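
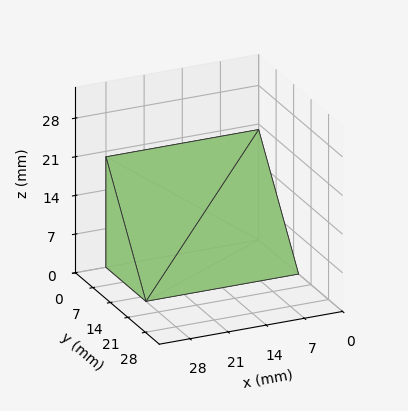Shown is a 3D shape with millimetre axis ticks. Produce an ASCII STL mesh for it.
Reading the render: the shape is a wedge (ramp): 28 × 16 mm base, rising to 20 mm along the y=0 edge and sloping linearly to z=0 at y=16 (dimensions read to the nearest mm from the axis ticks). For the STL, each face is triangulated and given an outward normal.

solid part
  facet normal 0.0000 0.0000 -1.0000
    outer loop
      vertex 28.00 16.00 0.00
      vertex 28.00 0.00 0.00
      vertex 0.00 0.00 0.00
    endloop
  endfacet
  facet normal 0.0000 0.0000 -1.0000
    outer loop
      vertex 0.00 16.00 0.00
      vertex 28.00 16.00 0.00
      vertex 0.00 0.00 0.00
    endloop
  endfacet
  facet normal 0.0000 -1.0000 0.0000
    outer loop
      vertex 0.00 0.00 0.00
      vertex 28.00 0.00 0.00
      vertex 28.00 0.00 20.00
    endloop
  endfacet
  facet normal 0.0000 -1.0000 0.0000
    outer loop
      vertex 0.00 0.00 0.00
      vertex 28.00 0.00 20.00
      vertex 0.00 0.00 20.00
    endloop
  endfacet
  facet normal 0.0000 0.7809 0.6247
    outer loop
      vertex 0.00 0.00 20.00
      vertex 28.00 0.00 20.00
      vertex 28.00 16.00 0.00
    endloop
  endfacet
  facet normal 0.0000 0.7809 0.6247
    outer loop
      vertex 0.00 0.00 20.00
      vertex 28.00 16.00 0.00
      vertex 0.00 16.00 0.00
    endloop
  endfacet
  facet normal -1.0000 0.0000 0.0000
    outer loop
      vertex 0.00 0.00 20.00
      vertex 0.00 16.00 0.00
      vertex 0.00 0.00 0.00
    endloop
  endfacet
  facet normal 1.0000 0.0000 0.0000
    outer loop
      vertex 28.00 0.00 0.00
      vertex 28.00 16.00 0.00
      vertex 28.00 0.00 20.00
    endloop
  endfacet
endsolid part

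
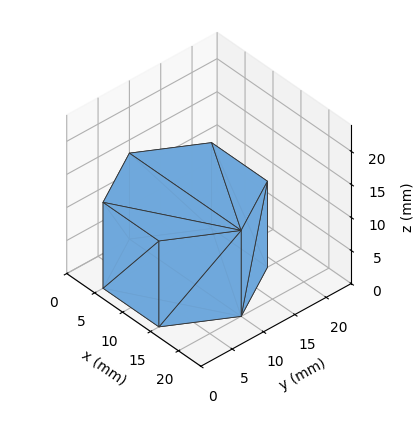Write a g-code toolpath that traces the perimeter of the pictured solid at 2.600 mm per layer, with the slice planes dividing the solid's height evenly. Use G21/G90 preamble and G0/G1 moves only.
Reading the render: the shape is a regular 6-sided prism (a cylinder approximated with 6 flat sides), circumscribed radius ≈ 10 mm, height ≈ 13 mm (dimensions read to the nearest mm from the axis ticks). For the g-code, the solid's height is divided into equal slices at the stated Δz and each level perimeter traced with G1 moves after a G0 lift.

; perimeter-only toolpath
G21 ; units = mm
G90 ; absolute positioning
G28 ; home
; layer 1
G0 Z2.600
G0 X20.000 Y10.000
G1 X15.000 Y18.660
G1 X5.000 Y18.660
G1 X0.000 Y10.000
G1 X5.000 Y1.340
G1 X15.000 Y1.340
G1 X20.000 Y10.000
; layer 2
G0 Z5.200
G0 X20.000 Y10.000
G1 X15.000 Y18.660
G1 X5.000 Y18.660
G1 X0.000 Y10.000
G1 X5.000 Y1.340
G1 X15.000 Y1.340
G1 X20.000 Y10.000
; layer 3
G0 Z7.800
G0 X20.000 Y10.000
G1 X15.000 Y18.660
G1 X5.000 Y18.660
G1 X0.000 Y10.000
G1 X5.000 Y1.340
G1 X15.000 Y1.340
G1 X20.000 Y10.000
; layer 4
G0 Z10.400
G0 X20.000 Y10.000
G1 X15.000 Y18.660
G1 X5.000 Y18.660
G1 X0.000 Y10.000
G1 X5.000 Y1.340
G1 X15.000 Y1.340
G1 X20.000 Y10.000
; layer 5
G0 Z13.000
G0 X20.000 Y10.000
G1 X15.000 Y18.660
G1 X5.000 Y18.660
G1 X0.000 Y10.000
G1 X5.000 Y1.340
G1 X15.000 Y1.340
G1 X20.000 Y10.000
M2 ; end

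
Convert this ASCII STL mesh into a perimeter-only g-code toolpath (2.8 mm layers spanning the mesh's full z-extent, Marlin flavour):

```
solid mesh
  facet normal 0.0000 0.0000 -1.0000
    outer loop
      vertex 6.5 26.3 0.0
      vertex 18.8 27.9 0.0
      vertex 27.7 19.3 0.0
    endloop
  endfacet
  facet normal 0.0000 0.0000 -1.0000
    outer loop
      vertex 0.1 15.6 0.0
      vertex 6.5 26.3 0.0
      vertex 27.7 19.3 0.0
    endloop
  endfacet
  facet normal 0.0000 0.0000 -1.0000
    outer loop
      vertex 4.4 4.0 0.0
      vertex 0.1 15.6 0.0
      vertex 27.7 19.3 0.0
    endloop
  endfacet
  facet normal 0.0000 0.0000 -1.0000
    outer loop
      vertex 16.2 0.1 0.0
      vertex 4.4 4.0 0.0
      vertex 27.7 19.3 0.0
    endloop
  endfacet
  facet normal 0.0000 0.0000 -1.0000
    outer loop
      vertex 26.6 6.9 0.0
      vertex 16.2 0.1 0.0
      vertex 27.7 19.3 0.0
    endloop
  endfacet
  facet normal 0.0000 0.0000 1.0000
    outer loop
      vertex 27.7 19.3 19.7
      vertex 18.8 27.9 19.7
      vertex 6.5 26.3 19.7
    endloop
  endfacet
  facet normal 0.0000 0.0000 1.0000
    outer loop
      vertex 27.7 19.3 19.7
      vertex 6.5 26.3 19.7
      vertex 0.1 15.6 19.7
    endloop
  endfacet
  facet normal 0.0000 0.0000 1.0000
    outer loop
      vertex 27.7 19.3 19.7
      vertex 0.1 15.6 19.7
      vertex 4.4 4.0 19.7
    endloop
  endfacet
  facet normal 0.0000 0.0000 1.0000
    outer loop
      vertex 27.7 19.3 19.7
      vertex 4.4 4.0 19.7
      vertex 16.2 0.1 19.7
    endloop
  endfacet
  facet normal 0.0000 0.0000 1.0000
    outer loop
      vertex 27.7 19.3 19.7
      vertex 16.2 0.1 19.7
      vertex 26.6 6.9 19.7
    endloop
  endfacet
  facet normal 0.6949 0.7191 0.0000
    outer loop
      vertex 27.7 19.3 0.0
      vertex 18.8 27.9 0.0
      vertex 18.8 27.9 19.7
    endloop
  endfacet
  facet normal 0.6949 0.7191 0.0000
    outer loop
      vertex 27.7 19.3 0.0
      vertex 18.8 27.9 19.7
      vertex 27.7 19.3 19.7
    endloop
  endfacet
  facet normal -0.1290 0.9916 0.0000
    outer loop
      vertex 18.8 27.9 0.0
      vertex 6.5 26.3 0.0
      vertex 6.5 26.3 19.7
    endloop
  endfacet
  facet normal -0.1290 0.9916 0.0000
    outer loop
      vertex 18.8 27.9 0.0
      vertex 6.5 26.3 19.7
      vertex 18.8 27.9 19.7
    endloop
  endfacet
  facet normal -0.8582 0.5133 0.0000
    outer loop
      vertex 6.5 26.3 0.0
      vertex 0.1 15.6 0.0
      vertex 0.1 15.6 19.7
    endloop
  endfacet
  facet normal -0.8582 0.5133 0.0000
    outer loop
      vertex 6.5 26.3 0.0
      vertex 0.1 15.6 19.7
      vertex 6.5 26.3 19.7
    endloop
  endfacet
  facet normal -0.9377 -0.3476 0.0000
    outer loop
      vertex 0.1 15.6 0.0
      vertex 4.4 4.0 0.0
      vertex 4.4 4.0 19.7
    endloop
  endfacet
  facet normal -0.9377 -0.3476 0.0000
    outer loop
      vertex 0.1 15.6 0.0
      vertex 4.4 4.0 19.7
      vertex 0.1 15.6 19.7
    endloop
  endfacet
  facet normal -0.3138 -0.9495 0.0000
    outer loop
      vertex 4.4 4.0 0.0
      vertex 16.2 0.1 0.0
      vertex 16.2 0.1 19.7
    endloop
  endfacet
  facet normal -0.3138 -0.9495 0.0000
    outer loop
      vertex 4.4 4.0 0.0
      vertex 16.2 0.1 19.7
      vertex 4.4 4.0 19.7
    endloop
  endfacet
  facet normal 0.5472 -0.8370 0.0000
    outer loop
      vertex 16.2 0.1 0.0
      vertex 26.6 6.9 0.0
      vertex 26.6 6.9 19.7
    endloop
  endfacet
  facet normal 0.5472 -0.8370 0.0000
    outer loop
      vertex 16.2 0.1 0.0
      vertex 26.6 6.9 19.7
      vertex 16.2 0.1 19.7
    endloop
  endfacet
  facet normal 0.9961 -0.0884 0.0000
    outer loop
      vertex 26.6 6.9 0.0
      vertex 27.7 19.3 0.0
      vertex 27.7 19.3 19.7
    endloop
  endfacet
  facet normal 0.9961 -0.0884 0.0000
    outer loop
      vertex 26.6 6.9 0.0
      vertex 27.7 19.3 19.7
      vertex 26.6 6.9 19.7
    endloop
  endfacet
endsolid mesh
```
; perimeter-only toolpath
G21 ; units = mm
G90 ; absolute positioning
G28 ; home
; layer 1
G0 Z2.8
G0 X27.7 Y19.3
G1 X18.8 Y27.9
G1 X6.5 Y26.3
G1 X0.1 Y15.6
G1 X4.4 Y4.0
G1 X16.2 Y0.1
G1 X26.6 Y6.9
G1 X27.7 Y19.3
; layer 2
G0 Z5.6
G0 X27.7 Y19.3
G1 X18.8 Y27.9
G1 X6.5 Y26.3
G1 X0.1 Y15.6
G1 X4.4 Y4.0
G1 X16.2 Y0.1
G1 X26.6 Y6.9
G1 X27.7 Y19.3
; layer 3
G0 Z8.4
G0 X27.7 Y19.3
G1 X18.8 Y27.9
G1 X6.5 Y26.3
G1 X0.1 Y15.6
G1 X4.4 Y4.0
G1 X16.2 Y0.1
G1 X26.6 Y6.9
G1 X27.7 Y19.3
; layer 4
G0 Z11.3
G0 X27.7 Y19.3
G1 X18.8 Y27.9
G1 X6.5 Y26.3
G1 X0.1 Y15.6
G1 X4.4 Y4.0
G1 X16.2 Y0.1
G1 X26.6 Y6.9
G1 X27.7 Y19.3
; layer 5
G0 Z14.1
G0 X27.7 Y19.3
G1 X18.8 Y27.9
G1 X6.5 Y26.3
G1 X0.1 Y15.6
G1 X4.4 Y4.0
G1 X16.2 Y0.1
G1 X26.6 Y6.9
G1 X27.7 Y19.3
; layer 6
G0 Z16.9
G0 X27.7 Y19.3
G1 X18.8 Y27.9
G1 X6.5 Y26.3
G1 X0.1 Y15.6
G1 X4.4 Y4.0
G1 X16.2 Y0.1
G1 X26.6 Y6.9
G1 X27.7 Y19.3
; layer 7
G0 Z19.7
G0 X27.7 Y19.3
G1 X18.8 Y27.9
G1 X6.5 Y26.3
G1 X0.1 Y15.6
G1 X4.4 Y4.0
G1 X16.2 Y0.1
G1 X26.6 Y6.9
G1 X27.7 Y19.3
M2 ; end

The solid is a regular 7-sided prism (a cylinder approximated with 7 flat sides), circumscribed radius ≈ 14.3 mm, height ≈ 19.7 mm. Slicing at Δz = 2.8 mm — 7 equal slices spanning the solid's height, so layer i sits at z = i·h/7 — gives 7 non-empty perimeters. Each is a 7-segment closed polygon; G0 lifts to the layer z and rapids to the start vertex, then G1 traces the edges.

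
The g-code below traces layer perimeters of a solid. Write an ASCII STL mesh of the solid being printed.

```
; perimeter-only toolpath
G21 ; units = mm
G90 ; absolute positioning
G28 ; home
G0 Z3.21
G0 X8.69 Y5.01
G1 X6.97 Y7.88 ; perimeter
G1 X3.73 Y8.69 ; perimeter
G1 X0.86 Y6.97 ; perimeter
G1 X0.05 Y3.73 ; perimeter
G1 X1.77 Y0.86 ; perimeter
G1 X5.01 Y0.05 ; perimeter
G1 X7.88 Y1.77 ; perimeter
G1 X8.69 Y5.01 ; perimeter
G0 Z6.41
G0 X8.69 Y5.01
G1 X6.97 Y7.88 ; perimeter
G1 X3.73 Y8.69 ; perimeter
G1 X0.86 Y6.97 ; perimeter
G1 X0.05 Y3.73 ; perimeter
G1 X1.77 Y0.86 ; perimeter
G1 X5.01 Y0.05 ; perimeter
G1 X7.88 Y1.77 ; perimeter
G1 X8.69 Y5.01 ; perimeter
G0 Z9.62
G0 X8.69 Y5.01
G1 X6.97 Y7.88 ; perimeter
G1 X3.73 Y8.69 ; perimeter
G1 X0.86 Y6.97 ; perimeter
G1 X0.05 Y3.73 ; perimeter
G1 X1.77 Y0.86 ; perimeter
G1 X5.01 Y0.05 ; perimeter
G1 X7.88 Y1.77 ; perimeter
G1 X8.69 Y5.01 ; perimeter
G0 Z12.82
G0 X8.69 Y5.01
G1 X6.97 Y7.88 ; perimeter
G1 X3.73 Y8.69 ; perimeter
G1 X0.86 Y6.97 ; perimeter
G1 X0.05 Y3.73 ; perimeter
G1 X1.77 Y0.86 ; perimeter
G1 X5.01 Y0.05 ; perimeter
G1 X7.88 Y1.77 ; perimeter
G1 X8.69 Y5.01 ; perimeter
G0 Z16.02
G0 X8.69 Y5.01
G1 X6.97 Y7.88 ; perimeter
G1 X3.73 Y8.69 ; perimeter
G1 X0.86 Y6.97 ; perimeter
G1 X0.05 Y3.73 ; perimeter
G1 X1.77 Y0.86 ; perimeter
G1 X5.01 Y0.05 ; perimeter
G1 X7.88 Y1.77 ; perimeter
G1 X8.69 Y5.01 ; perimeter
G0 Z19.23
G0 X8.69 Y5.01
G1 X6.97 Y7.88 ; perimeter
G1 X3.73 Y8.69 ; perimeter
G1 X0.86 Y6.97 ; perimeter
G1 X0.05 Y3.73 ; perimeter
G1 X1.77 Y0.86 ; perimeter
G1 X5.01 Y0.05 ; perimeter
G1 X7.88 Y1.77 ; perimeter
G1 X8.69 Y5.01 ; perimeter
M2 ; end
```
solid part
  facet normal 0.0000 0.0000 -1.0000
    outer loop
      vertex 3.73 8.69 0.00
      vertex 6.97 7.88 0.00
      vertex 8.69 5.01 0.00
    endloop
  endfacet
  facet normal 0.0000 0.0000 -1.0000
    outer loop
      vertex 0.86 6.97 0.00
      vertex 3.73 8.69 0.00
      vertex 8.69 5.01 0.00
    endloop
  endfacet
  facet normal 0.0000 0.0000 -1.0000
    outer loop
      vertex 0.05 3.73 0.00
      vertex 0.86 6.97 0.00
      vertex 8.69 5.01 0.00
    endloop
  endfacet
  facet normal 0.0000 0.0000 -1.0000
    outer loop
      vertex 1.77 0.86 0.00
      vertex 0.05 3.73 0.00
      vertex 8.69 5.01 0.00
    endloop
  endfacet
  facet normal 0.0000 0.0000 -1.0000
    outer loop
      vertex 5.01 0.05 0.00
      vertex 1.77 0.86 0.00
      vertex 8.69 5.01 0.00
    endloop
  endfacet
  facet normal 0.0000 0.0000 -1.0000
    outer loop
      vertex 7.88 1.77 0.00
      vertex 5.01 0.05 0.00
      vertex 8.69 5.01 0.00
    endloop
  endfacet
  facet normal 0.0000 0.0000 1.0000
    outer loop
      vertex 8.69 5.01 19.23
      vertex 6.97 7.88 19.23
      vertex 3.73 8.69 19.23
    endloop
  endfacet
  facet normal 0.0000 0.0000 1.0000
    outer loop
      vertex 8.69 5.01 19.23
      vertex 3.73 8.69 19.23
      vertex 0.86 6.97 19.23
    endloop
  endfacet
  facet normal 0.0000 0.0000 1.0000
    outer loop
      vertex 8.69 5.01 19.23
      vertex 0.86 6.97 19.23
      vertex 0.05 3.73 19.23
    endloop
  endfacet
  facet normal 0.0000 0.0000 1.0000
    outer loop
      vertex 8.69 5.01 19.23
      vertex 0.05 3.73 19.23
      vertex 1.77 0.86 19.23
    endloop
  endfacet
  facet normal 0.0000 0.0000 1.0000
    outer loop
      vertex 8.69 5.01 19.23
      vertex 1.77 0.86 19.23
      vertex 5.01 0.05 19.23
    endloop
  endfacet
  facet normal 0.0000 0.0000 1.0000
    outer loop
      vertex 8.69 5.01 19.23
      vertex 5.01 0.05 19.23
      vertex 7.88 1.77 19.23
    endloop
  endfacet
  facet normal 0.8578 0.5141 0.0000
    outer loop
      vertex 8.69 5.01 0.00
      vertex 6.97 7.88 0.00
      vertex 6.97 7.88 19.23
    endloop
  endfacet
  facet normal 0.8578 0.5141 0.0000
    outer loop
      vertex 8.69 5.01 0.00
      vertex 6.97 7.88 19.23
      vertex 8.69 5.01 19.23
    endloop
  endfacet
  facet normal 0.2425 0.9701 0.0000
    outer loop
      vertex 6.97 7.88 0.00
      vertex 3.73 8.69 0.00
      vertex 3.73 8.69 19.23
    endloop
  endfacet
  facet normal 0.2425 0.9701 0.0000
    outer loop
      vertex 6.97 7.88 0.00
      vertex 3.73 8.69 19.23
      vertex 6.97 7.88 19.23
    endloop
  endfacet
  facet normal -0.5141 0.8578 0.0000
    outer loop
      vertex 3.73 8.69 0.00
      vertex 0.86 6.97 0.00
      vertex 0.86 6.97 19.23
    endloop
  endfacet
  facet normal -0.5141 0.8578 0.0000
    outer loop
      vertex 3.73 8.69 0.00
      vertex 0.86 6.97 19.23
      vertex 3.73 8.69 19.23
    endloop
  endfacet
  facet normal -0.9701 0.2425 0.0000
    outer loop
      vertex 0.86 6.97 0.00
      vertex 0.05 3.73 0.00
      vertex 0.05 3.73 19.23
    endloop
  endfacet
  facet normal -0.9701 0.2425 0.0000
    outer loop
      vertex 0.86 6.97 0.00
      vertex 0.05 3.73 19.23
      vertex 0.86 6.97 19.23
    endloop
  endfacet
  facet normal -0.8578 -0.5141 0.0000
    outer loop
      vertex 0.05 3.73 0.00
      vertex 1.77 0.86 0.00
      vertex 1.77 0.86 19.23
    endloop
  endfacet
  facet normal -0.8578 -0.5141 0.0000
    outer loop
      vertex 0.05 3.73 0.00
      vertex 1.77 0.86 19.23
      vertex 0.05 3.73 19.23
    endloop
  endfacet
  facet normal -0.2425 -0.9701 0.0000
    outer loop
      vertex 1.77 0.86 0.00
      vertex 5.01 0.05 0.00
      vertex 5.01 0.05 19.23
    endloop
  endfacet
  facet normal -0.2425 -0.9701 0.0000
    outer loop
      vertex 1.77 0.86 0.00
      vertex 5.01 0.05 19.23
      vertex 1.77 0.86 19.23
    endloop
  endfacet
  facet normal 0.5141 -0.8578 0.0000
    outer loop
      vertex 5.01 0.05 0.00
      vertex 7.88 1.77 0.00
      vertex 7.88 1.77 19.23
    endloop
  endfacet
  facet normal 0.5141 -0.8578 0.0000
    outer loop
      vertex 5.01 0.05 0.00
      vertex 7.88 1.77 19.23
      vertex 5.01 0.05 19.23
    endloop
  endfacet
  facet normal 0.9701 -0.2425 0.0000
    outer loop
      vertex 7.88 1.77 0.00
      vertex 8.69 5.01 0.00
      vertex 8.69 5.01 19.23
    endloop
  endfacet
  facet normal 0.9701 -0.2425 0.0000
    outer loop
      vertex 7.88 1.77 0.00
      vertex 8.69 5.01 19.23
      vertex 7.88 1.77 19.23
    endloop
  endfacet
endsolid part

The G0 Z moves step by Δz≈3.21 mm. Every layer's G1 loop is the same polygon, so the solid is a straight extrusion of it from z=0 to z≈19.2. Closing with flat bottom and top caps and triangulating gives 28 facets — a regular 8-sided prism (a cylinder approximated with 8 flat sides), circumscribed radius ≈ 4.37 mm, height ≈ 19.2 mm.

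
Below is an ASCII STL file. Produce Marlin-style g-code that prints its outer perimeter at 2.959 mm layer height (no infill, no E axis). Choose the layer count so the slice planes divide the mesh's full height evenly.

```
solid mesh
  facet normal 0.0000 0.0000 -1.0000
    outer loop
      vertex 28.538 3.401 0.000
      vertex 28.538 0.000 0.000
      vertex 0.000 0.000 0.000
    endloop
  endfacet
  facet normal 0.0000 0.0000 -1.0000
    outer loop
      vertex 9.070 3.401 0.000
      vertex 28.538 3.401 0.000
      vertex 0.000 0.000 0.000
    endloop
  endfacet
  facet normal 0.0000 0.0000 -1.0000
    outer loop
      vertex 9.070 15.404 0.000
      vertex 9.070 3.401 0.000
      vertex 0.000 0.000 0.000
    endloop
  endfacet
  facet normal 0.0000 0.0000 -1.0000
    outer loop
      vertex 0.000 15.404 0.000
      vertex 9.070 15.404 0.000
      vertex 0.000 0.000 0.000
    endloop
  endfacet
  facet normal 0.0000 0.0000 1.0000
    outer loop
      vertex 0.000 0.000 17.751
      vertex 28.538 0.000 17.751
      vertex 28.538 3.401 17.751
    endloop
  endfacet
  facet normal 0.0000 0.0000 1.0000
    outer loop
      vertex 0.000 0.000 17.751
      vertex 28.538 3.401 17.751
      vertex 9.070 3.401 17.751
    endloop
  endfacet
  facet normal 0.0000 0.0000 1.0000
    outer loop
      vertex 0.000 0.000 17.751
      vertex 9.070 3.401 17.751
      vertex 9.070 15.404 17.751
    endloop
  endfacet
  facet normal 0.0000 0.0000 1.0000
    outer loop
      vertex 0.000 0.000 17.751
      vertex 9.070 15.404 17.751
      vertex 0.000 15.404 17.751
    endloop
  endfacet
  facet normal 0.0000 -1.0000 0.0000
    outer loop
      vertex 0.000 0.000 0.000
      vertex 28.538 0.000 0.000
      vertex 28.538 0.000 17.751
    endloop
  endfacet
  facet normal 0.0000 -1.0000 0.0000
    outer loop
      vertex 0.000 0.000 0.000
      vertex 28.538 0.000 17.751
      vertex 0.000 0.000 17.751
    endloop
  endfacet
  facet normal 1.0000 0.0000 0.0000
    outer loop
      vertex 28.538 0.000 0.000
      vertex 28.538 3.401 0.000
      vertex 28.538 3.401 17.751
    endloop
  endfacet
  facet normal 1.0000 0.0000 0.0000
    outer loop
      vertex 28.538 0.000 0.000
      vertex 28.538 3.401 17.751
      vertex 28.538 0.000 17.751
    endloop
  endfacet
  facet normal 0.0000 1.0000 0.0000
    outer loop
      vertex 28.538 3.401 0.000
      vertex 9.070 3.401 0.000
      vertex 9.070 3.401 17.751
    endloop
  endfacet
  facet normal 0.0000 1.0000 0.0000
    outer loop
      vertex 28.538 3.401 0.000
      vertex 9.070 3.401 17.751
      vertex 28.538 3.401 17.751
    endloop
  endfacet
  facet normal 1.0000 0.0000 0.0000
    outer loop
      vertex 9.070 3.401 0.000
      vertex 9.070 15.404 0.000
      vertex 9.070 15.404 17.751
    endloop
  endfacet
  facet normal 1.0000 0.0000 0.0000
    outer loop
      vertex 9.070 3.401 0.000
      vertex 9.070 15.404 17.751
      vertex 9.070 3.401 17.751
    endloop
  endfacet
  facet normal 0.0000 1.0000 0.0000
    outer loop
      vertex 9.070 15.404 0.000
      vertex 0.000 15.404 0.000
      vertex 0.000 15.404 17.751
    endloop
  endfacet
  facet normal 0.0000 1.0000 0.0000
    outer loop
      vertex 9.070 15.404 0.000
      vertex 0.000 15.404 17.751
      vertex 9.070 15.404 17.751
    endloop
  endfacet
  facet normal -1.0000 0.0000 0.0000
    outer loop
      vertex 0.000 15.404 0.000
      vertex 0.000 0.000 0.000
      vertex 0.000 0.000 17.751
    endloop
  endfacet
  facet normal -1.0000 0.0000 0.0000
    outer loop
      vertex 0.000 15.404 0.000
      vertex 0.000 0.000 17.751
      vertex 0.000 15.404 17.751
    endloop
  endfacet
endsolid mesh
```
; perimeter-only toolpath
G21 ; units = mm
G90 ; absolute positioning
G28 ; home
; layer 1
G0 Z2.959
G0 X0.000 Y0.000
G1 X28.538 Y0.000
G1 X28.538 Y3.401
G1 X9.070 Y3.401
G1 X9.070 Y15.404
G1 X0.000 Y15.404
G1 X0.000 Y0.000
; layer 2
G0 Z5.917
G0 X0.000 Y0.000
G1 X28.538 Y0.000
G1 X28.538 Y3.401
G1 X9.070 Y3.401
G1 X9.070 Y15.404
G1 X0.000 Y15.404
G1 X0.000 Y0.000
; layer 3
G0 Z8.876
G0 X0.000 Y0.000
G1 X28.538 Y0.000
G1 X28.538 Y3.401
G1 X9.070 Y3.401
G1 X9.070 Y15.404
G1 X0.000 Y15.404
G1 X0.000 Y0.000
; layer 4
G0 Z11.834
G0 X0.000 Y0.000
G1 X28.538 Y0.000
G1 X28.538 Y3.401
G1 X9.070 Y3.401
G1 X9.070 Y15.404
G1 X0.000 Y15.404
G1 X0.000 Y0.000
; layer 5
G0 Z14.793
G0 X0.000 Y0.000
G1 X28.538 Y0.000
G1 X28.538 Y3.401
G1 X9.070 Y3.401
G1 X9.070 Y15.404
G1 X0.000 Y15.404
G1 X0.000 Y0.000
; layer 6
G0 Z17.751
G0 X0.000 Y0.000
G1 X28.538 Y0.000
G1 X28.538 Y3.401
G1 X9.070 Y3.401
G1 X9.070 Y15.404
G1 X0.000 Y15.404
G1 X0.000 Y0.000
M2 ; end

The solid is an L-shaped prism: outer 28.5 × 15.4 mm, arm thicknesses ≈ 3.4 mm (horizontal) and 9.07 mm (vertical), extruded 17.8 mm in z. Slicing at Δz = 2.959 mm — 6 equal slices spanning the solid's height, so layer i sits at z = i·h/6 — gives 6 non-empty perimeters. Each is a 6-segment closed polygon; G0 lifts to the layer z and rapids to the start vertex, then G1 traces the edges.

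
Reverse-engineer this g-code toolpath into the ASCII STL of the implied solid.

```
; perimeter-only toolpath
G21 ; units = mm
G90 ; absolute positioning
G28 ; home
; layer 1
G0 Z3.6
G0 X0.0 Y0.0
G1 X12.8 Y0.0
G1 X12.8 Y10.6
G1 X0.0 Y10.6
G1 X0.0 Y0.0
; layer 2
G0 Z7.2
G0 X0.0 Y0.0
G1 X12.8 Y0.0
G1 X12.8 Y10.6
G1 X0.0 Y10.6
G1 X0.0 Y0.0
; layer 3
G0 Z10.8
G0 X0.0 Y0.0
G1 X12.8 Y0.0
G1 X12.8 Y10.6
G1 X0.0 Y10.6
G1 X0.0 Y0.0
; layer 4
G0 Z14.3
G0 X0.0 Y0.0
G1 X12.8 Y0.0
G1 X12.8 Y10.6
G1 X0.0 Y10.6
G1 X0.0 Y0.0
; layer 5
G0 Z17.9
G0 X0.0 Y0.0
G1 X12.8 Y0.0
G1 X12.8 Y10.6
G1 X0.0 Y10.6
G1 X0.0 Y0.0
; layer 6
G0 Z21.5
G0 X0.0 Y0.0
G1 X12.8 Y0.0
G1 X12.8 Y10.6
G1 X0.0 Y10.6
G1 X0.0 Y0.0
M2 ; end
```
solid part
  facet normal 0.0000 0.0000 -1.0000
    outer loop
      vertex 12.8 10.6 0.0
      vertex 12.8 0.0 0.0
      vertex 0.0 0.0 0.0
    endloop
  endfacet
  facet normal 0.0000 0.0000 -1.0000
    outer loop
      vertex 0.0 10.6 0.0
      vertex 12.8 10.6 0.0
      vertex 0.0 0.0 0.0
    endloop
  endfacet
  facet normal 0.0000 0.0000 1.0000
    outer loop
      vertex 0.0 0.0 21.5
      vertex 12.8 0.0 21.5
      vertex 12.8 10.6 21.5
    endloop
  endfacet
  facet normal 0.0000 0.0000 1.0000
    outer loop
      vertex 0.0 0.0 21.5
      vertex 12.8 10.6 21.5
      vertex 0.0 10.6 21.5
    endloop
  endfacet
  facet normal 0.0000 -1.0000 0.0000
    outer loop
      vertex 0.0 0.0 0.0
      vertex 12.8 0.0 0.0
      vertex 12.8 0.0 21.5
    endloop
  endfacet
  facet normal 0.0000 -1.0000 0.0000
    outer loop
      vertex 0.0 0.0 0.0
      vertex 12.8 0.0 21.5
      vertex 0.0 0.0 21.5
    endloop
  endfacet
  facet normal 0.0000 1.0000 0.0000
    outer loop
      vertex 12.8 10.6 21.5
      vertex 12.8 10.6 0.0
      vertex 0.0 10.6 0.0
    endloop
  endfacet
  facet normal 0.0000 1.0000 0.0000
    outer loop
      vertex 0.0 10.6 21.5
      vertex 12.8 10.6 21.5
      vertex 0.0 10.6 0.0
    endloop
  endfacet
  facet normal -1.0000 0.0000 0.0000
    outer loop
      vertex 0.0 10.6 21.5
      vertex 0.0 10.6 0.0
      vertex 0.0 0.0 0.0
    endloop
  endfacet
  facet normal -1.0000 0.0000 0.0000
    outer loop
      vertex 0.0 0.0 21.5
      vertex 0.0 10.6 21.5
      vertex 0.0 0.0 0.0
    endloop
  endfacet
  facet normal 1.0000 0.0000 0.0000
    outer loop
      vertex 12.8 0.0 0.0
      vertex 12.8 10.6 0.0
      vertex 12.8 10.6 21.5
    endloop
  endfacet
  facet normal 1.0000 0.0000 0.0000
    outer loop
      vertex 12.8 0.0 0.0
      vertex 12.8 10.6 21.5
      vertex 12.8 0.0 21.5
    endloop
  endfacet
endsolid part

The G0 Z moves step by Δz≈3.6 mm. Every layer's G1 loop is the same polygon, so the solid is a straight extrusion of it from z=0 to z≈21.5. Closing with flat bottom and top caps and triangulating gives 12 facets — a rectangular box, roughly 12.8 × 10.6 mm footprint and 21.5 mm tall.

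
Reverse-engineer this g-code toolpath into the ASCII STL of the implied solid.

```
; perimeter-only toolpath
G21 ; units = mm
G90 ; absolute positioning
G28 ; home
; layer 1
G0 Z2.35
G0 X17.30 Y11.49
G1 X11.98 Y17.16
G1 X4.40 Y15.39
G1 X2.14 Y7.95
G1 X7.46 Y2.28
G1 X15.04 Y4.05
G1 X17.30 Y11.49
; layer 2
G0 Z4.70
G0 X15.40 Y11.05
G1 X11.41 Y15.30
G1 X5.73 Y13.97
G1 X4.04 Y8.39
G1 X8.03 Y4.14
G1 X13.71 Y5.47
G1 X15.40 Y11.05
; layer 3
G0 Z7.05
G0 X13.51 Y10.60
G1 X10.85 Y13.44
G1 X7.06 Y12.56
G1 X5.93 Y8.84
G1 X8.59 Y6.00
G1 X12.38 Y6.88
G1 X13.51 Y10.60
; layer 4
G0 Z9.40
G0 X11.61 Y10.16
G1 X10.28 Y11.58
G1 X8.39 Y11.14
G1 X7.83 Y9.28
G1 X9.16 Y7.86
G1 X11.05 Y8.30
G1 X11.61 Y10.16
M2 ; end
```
solid part
  facet normal 0.0000 0.0000 -1.0000
    outer loop
      vertex 3.07 16.81 0.00
      vertex 12.54 19.02 0.00
      vertex 19.19 11.93 0.00
    endloop
  endfacet
  facet normal 0.0000 0.0000 -1.0000
    outer loop
      vertex 0.25 7.51 0.00
      vertex 3.07 16.81 0.00
      vertex 19.19 11.93 0.00
    endloop
  endfacet
  facet normal 0.0000 0.0000 -1.0000
    outer loop
      vertex 6.90 0.42 0.00
      vertex 0.25 7.51 0.00
      vertex 19.19 11.93 0.00
    endloop
  endfacet
  facet normal 0.0000 0.0000 -1.0000
    outer loop
      vertex 16.37 2.63 0.00
      vertex 6.90 0.42 0.00
      vertex 19.19 11.93 0.00
    endloop
  endfacet
  facet normal 0.5929 0.5561 0.5824
    outer loop
      vertex 19.19 11.93 0.00
      vertex 12.54 19.02 0.00
      vertex 9.72 9.72 11.75
    endloop
  endfacet
  facet normal -0.1848 0.7917 0.5823
    outer loop
      vertex 12.54 19.02 0.00
      vertex 3.07 16.81 0.00
      vertex 9.72 9.72 11.75
    endloop
  endfacet
  facet normal -0.7778 0.2359 0.5825
    outer loop
      vertex 3.07 16.81 0.00
      vertex 0.25 7.51 0.00
      vertex 9.72 9.72 11.75
    endloop
  endfacet
  facet normal -0.5929 -0.5561 0.5824
    outer loop
      vertex 0.25 7.51 0.00
      vertex 6.90 0.42 0.00
      vertex 9.72 9.72 11.75
    endloop
  endfacet
  facet normal 0.1848 -0.7917 0.5823
    outer loop
      vertex 6.90 0.42 0.00
      vertex 16.37 2.63 0.00
      vertex 9.72 9.72 11.75
    endloop
  endfacet
  facet normal 0.7778 -0.2359 0.5825
    outer loop
      vertex 16.37 2.63 0.00
      vertex 19.19 11.93 0.00
      vertex 9.72 9.72 11.75
    endloop
  endfacet
endsolid part

The G0 Z moves step by Δz≈2.35 mm. The G1 loops shrink linearly with z, so the solid tapers from its base footprint up to z≈11.8. Closing with a flat bottom cap and the tapered top and triangulating gives 10 facets — a regular 6-sided pyramid, base circumscribed radius ≈ 9.72 mm, apex at z ≈ 11.8 mm.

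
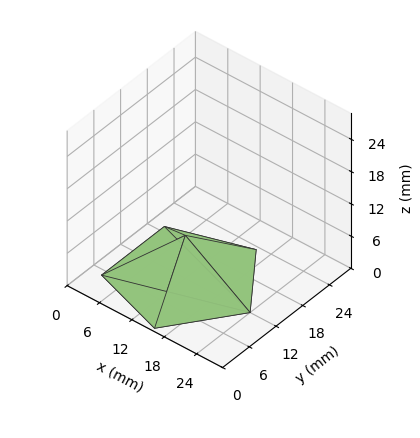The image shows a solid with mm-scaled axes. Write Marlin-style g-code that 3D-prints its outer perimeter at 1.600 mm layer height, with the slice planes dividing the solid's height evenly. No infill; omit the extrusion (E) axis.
Reading the render: the shape is a regular 5-sided pyramid, base circumscribed radius ≈ 12 mm, apex at z ≈ 8 mm (dimensions read to the nearest mm from the axis ticks). For the g-code, the solid's height is divided into equal slices at the stated Δz and each level perimeter traced with G1 moves after a G0 lift.

; perimeter-only toolpath
G21 ; units = mm
G90 ; absolute positioning
G28 ; home
; layer 1
G0 Z1.600
G0 X21.600 Y12.000
G1 X14.966 Y21.130
G1 X4.234 Y17.642
G1 X4.234 Y6.358
G1 X14.966 Y2.870
G1 X21.600 Y12.000
; layer 2
G0 Z3.200
G0 X19.200 Y12.000
G1 X14.225 Y18.848
G1 X6.175 Y16.232
G1 X6.175 Y7.768
G1 X14.225 Y5.152
G1 X19.200 Y12.000
; layer 3
G0 Z4.800
G0 X16.800 Y12.000
G1 X13.483 Y16.565
G1 X8.117 Y14.821
G1 X8.117 Y9.179
G1 X13.483 Y7.435
G1 X16.800 Y12.000
; layer 4
G0 Z6.400
G0 X14.400 Y12.000
G1 X12.742 Y14.283
G1 X10.058 Y13.411
G1 X10.058 Y10.589
G1 X12.742 Y9.717
G1 X14.400 Y12.000
M2 ; end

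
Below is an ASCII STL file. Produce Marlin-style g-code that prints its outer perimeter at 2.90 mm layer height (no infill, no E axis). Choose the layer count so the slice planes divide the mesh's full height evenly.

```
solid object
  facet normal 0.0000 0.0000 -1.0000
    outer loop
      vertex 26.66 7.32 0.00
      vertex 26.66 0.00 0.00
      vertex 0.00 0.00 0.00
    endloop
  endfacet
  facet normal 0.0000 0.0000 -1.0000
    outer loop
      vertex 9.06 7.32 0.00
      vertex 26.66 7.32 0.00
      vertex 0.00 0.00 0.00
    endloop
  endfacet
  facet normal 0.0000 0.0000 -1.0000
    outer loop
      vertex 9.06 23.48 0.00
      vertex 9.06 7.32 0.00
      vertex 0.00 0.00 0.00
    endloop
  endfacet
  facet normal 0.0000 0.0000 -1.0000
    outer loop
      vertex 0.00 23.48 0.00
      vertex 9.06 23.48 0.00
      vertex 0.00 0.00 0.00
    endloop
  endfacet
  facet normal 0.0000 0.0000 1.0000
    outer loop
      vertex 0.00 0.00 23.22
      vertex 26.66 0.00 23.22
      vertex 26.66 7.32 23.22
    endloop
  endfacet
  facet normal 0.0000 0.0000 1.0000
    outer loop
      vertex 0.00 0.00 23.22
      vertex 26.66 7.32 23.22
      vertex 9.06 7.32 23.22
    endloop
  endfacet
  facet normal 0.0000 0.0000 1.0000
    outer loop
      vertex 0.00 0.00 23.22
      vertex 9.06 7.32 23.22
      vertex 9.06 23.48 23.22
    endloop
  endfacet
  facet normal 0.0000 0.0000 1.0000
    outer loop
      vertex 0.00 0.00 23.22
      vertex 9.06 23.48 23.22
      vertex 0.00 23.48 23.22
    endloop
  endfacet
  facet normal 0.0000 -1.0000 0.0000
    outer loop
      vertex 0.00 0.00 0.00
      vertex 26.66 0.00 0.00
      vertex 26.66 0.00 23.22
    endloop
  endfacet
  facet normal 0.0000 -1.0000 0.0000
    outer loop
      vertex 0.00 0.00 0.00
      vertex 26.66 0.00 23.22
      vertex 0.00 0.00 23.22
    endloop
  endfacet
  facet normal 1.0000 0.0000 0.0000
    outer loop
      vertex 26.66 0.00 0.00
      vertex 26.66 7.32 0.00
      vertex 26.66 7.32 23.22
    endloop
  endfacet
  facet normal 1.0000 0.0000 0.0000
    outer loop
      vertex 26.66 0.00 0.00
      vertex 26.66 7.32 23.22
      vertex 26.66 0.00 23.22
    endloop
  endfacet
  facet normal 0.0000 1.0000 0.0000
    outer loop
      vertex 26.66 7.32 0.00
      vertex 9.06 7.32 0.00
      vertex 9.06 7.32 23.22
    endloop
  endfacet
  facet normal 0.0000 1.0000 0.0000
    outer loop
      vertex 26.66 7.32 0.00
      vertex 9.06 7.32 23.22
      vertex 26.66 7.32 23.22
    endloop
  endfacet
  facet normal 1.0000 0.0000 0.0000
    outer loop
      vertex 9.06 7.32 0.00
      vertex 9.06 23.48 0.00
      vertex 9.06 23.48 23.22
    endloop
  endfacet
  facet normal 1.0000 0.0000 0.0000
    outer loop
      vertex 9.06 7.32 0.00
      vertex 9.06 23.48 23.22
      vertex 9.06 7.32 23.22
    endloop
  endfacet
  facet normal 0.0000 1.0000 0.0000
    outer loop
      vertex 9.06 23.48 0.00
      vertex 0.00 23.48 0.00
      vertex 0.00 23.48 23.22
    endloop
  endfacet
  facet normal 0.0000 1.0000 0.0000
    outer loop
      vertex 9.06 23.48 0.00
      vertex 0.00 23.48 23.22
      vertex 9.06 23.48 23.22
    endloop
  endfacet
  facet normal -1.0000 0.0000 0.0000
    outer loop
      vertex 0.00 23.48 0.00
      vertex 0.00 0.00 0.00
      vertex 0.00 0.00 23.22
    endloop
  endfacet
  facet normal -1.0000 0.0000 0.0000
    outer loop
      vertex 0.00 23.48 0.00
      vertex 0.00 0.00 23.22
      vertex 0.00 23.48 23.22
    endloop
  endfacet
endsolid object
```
; perimeter-only toolpath
G21 ; units = mm
G90 ; absolute positioning
G28 ; home
; layer 1
G0 Z2.90
G0 X0.00 Y0.00
G1 X26.66 Y0.00
G1 X26.66 Y7.32
G1 X9.06 Y7.32
G1 X9.06 Y23.48
G1 X0.00 Y23.48
G1 X0.00 Y0.00
; layer 2
G0 Z5.80
G0 X0.00 Y0.00
G1 X26.66 Y0.00
G1 X26.66 Y7.32
G1 X9.06 Y7.32
G1 X9.06 Y23.48
G1 X0.00 Y23.48
G1 X0.00 Y0.00
; layer 3
G0 Z8.71
G0 X0.00 Y0.00
G1 X26.66 Y0.00
G1 X26.66 Y7.32
G1 X9.06 Y7.32
G1 X9.06 Y23.48
G1 X0.00 Y23.48
G1 X0.00 Y0.00
; layer 4
G0 Z11.61
G0 X0.00 Y0.00
G1 X26.66 Y0.00
G1 X26.66 Y7.32
G1 X9.06 Y7.32
G1 X9.06 Y23.48
G1 X0.00 Y23.48
G1 X0.00 Y0.00
; layer 5
G0 Z14.51
G0 X0.00 Y0.00
G1 X26.66 Y0.00
G1 X26.66 Y7.32
G1 X9.06 Y7.32
G1 X9.06 Y23.48
G1 X0.00 Y23.48
G1 X0.00 Y0.00
; layer 6
G0 Z17.41
G0 X0.00 Y0.00
G1 X26.66 Y0.00
G1 X26.66 Y7.32
G1 X9.06 Y7.32
G1 X9.06 Y23.48
G1 X0.00 Y23.48
G1 X0.00 Y0.00
; layer 7
G0 Z20.32
G0 X0.00 Y0.00
G1 X26.66 Y0.00
G1 X26.66 Y7.32
G1 X9.06 Y7.32
G1 X9.06 Y23.48
G1 X0.00 Y23.48
G1 X0.00 Y0.00
; layer 8
G0 Z23.22
G0 X0.00 Y0.00
G1 X26.66 Y0.00
G1 X26.66 Y7.32
G1 X9.06 Y7.32
G1 X9.06 Y23.48
G1 X0.00 Y23.48
G1 X0.00 Y0.00
M2 ; end

The solid is an L-shaped prism: outer 26.7 × 23.5 mm, arm thicknesses ≈ 7.32 mm (horizontal) and 9.06 mm (vertical), extruded 23.2 mm in z. Slicing at Δz = 2.90 mm — 8 equal slices spanning the solid's height, so layer i sits at z = i·h/8 — gives 8 non-empty perimeters. Each is a 6-segment closed polygon; G0 lifts to the layer z and rapids to the start vertex, then G1 traces the edges.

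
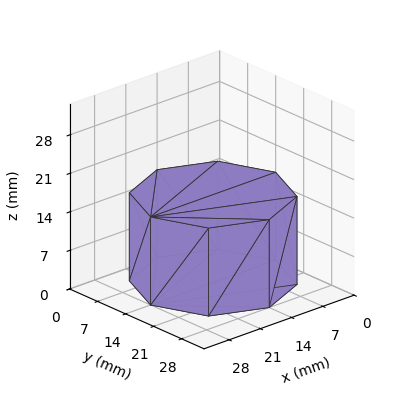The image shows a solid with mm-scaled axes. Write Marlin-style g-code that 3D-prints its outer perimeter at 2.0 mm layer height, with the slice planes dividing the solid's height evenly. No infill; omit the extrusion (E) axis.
Reading the render: the shape is a regular 8-sided prism (a cylinder approximated with 8 flat sides), circumscribed radius ≈ 14 mm, height ≈ 16 mm (dimensions read to the nearest mm from the axis ticks). For the g-code, the solid's height is divided into equal slices at the stated Δz and each level perimeter traced with G1 moves after a G0 lift.

; perimeter-only toolpath
G21 ; units = mm
G90 ; absolute positioning
G28 ; home
; layer 1
G0 Z2.0
G0 X28.0 Y14.0
G1 X23.9 Y23.9
G1 X14.0 Y28.0
G1 X4.1 Y23.9
G1 X0.0 Y14.0
G1 X4.1 Y4.1
G1 X14.0 Y0.0
G1 X23.9 Y4.1
G1 X28.0 Y14.0
; layer 2
G0 Z4.0
G0 X28.0 Y14.0
G1 X23.9 Y23.9
G1 X14.0 Y28.0
G1 X4.1 Y23.9
G1 X0.0 Y14.0
G1 X4.1 Y4.1
G1 X14.0 Y0.0
G1 X23.9 Y4.1
G1 X28.0 Y14.0
; layer 3
G0 Z6.0
G0 X28.0 Y14.0
G1 X23.9 Y23.9
G1 X14.0 Y28.0
G1 X4.1 Y23.9
G1 X0.0 Y14.0
G1 X4.1 Y4.1
G1 X14.0 Y0.0
G1 X23.9 Y4.1
G1 X28.0 Y14.0
; layer 4
G0 Z8.0
G0 X28.0 Y14.0
G1 X23.9 Y23.9
G1 X14.0 Y28.0
G1 X4.1 Y23.9
G1 X0.0 Y14.0
G1 X4.1 Y4.1
G1 X14.0 Y0.0
G1 X23.9 Y4.1
G1 X28.0 Y14.0
; layer 5
G0 Z10.0
G0 X28.0 Y14.0
G1 X23.9 Y23.9
G1 X14.0 Y28.0
G1 X4.1 Y23.9
G1 X0.0 Y14.0
G1 X4.1 Y4.1
G1 X14.0 Y0.0
G1 X23.9 Y4.1
G1 X28.0 Y14.0
; layer 6
G0 Z12.0
G0 X28.0 Y14.0
G1 X23.9 Y23.9
G1 X14.0 Y28.0
G1 X4.1 Y23.9
G1 X0.0 Y14.0
G1 X4.1 Y4.1
G1 X14.0 Y0.0
G1 X23.9 Y4.1
G1 X28.0 Y14.0
; layer 7
G0 Z14.0
G0 X28.0 Y14.0
G1 X23.9 Y23.9
G1 X14.0 Y28.0
G1 X4.1 Y23.9
G1 X0.0 Y14.0
G1 X4.1 Y4.1
G1 X14.0 Y0.0
G1 X23.9 Y4.1
G1 X28.0 Y14.0
; layer 8
G0 Z16.0
G0 X28.0 Y14.0
G1 X23.9 Y23.9
G1 X14.0 Y28.0
G1 X4.1 Y23.9
G1 X0.0 Y14.0
G1 X4.1 Y4.1
G1 X14.0 Y0.0
G1 X23.9 Y4.1
G1 X28.0 Y14.0
M2 ; end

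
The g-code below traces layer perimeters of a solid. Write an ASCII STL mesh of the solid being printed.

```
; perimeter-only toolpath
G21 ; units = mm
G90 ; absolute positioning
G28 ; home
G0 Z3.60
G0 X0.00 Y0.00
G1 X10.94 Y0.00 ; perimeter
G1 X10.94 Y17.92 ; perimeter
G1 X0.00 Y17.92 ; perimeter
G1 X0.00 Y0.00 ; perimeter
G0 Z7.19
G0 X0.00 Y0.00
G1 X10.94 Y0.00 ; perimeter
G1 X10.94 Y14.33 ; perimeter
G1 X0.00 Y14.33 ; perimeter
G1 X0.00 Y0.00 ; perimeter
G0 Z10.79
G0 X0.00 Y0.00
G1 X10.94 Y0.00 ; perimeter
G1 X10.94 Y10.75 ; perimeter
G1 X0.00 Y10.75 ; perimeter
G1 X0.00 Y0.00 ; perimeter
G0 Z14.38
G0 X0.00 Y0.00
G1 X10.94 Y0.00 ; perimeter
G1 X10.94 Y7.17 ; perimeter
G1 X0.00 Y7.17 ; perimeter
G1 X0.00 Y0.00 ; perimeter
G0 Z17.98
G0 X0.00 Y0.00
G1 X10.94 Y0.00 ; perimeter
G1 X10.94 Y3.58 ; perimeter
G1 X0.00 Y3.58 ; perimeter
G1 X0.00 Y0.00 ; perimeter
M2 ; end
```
solid part
  facet normal 0.0000 0.0000 -1.0000
    outer loop
      vertex 10.94 21.50 0.00
      vertex 10.94 0.00 0.00
      vertex 0.00 0.00 0.00
    endloop
  endfacet
  facet normal 0.0000 0.0000 -1.0000
    outer loop
      vertex 0.00 21.50 0.00
      vertex 10.94 21.50 0.00
      vertex 0.00 0.00 0.00
    endloop
  endfacet
  facet normal 0.0000 -1.0000 0.0000
    outer loop
      vertex 0.00 0.00 0.00
      vertex 10.94 0.00 0.00
      vertex 10.94 0.00 21.57
    endloop
  endfacet
  facet normal 0.0000 -1.0000 0.0000
    outer loop
      vertex 0.00 0.00 0.00
      vertex 10.94 0.00 21.57
      vertex 0.00 0.00 21.57
    endloop
  endfacet
  facet normal 0.0000 0.7083 0.7060
    outer loop
      vertex 0.00 0.00 21.57
      vertex 10.94 0.00 21.57
      vertex 10.94 21.50 0.00
    endloop
  endfacet
  facet normal 0.0000 0.7083 0.7060
    outer loop
      vertex 0.00 0.00 21.57
      vertex 10.94 21.50 0.00
      vertex 0.00 21.50 0.00
    endloop
  endfacet
  facet normal -1.0000 0.0000 0.0000
    outer loop
      vertex 0.00 0.00 21.57
      vertex 0.00 21.50 0.00
      vertex 0.00 0.00 0.00
    endloop
  endfacet
  facet normal 1.0000 0.0000 0.0000
    outer loop
      vertex 10.94 0.00 0.00
      vertex 10.94 21.50 0.00
      vertex 10.94 0.00 21.57
    endloop
  endfacet
endsolid part

The G0 Z moves step by Δz≈3.60 mm. The G1 loops shrink linearly with z, so the solid tapers from its base footprint up to z≈21.6. Closing with a flat bottom cap and the tapered top and triangulating gives 8 facets — a wedge (ramp): 10.9 × 21.5 mm base, rising to 21.6 mm along the y=0 edge and sloping linearly to z=0 at y=21.5.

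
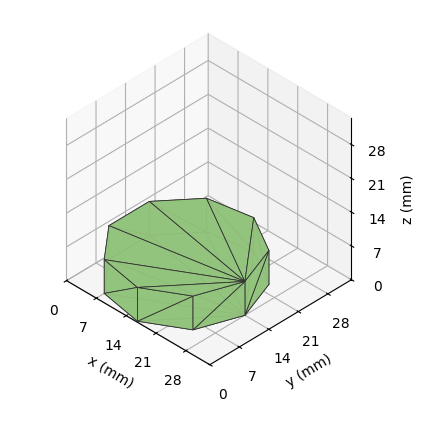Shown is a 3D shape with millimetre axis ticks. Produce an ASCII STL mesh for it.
Reading the render: the shape is a regular 9-sided prism (a cylinder approximated with 9 flat sides), circumscribed radius ≈ 14 mm, height ≈ 7 mm (dimensions read to the nearest mm from the axis ticks). For the STL, each face is triangulated and given an outward normal.

solid part
  facet normal 0.0000 0.0000 -1.0000
    outer loop
      vertex 16.431 27.787 0.000
      vertex 24.725 22.999 0.000
      vertex 28.000 14.000 0.000
    endloop
  endfacet
  facet normal 0.0000 0.0000 -1.0000
    outer loop
      vertex 7.000 26.124 0.000
      vertex 16.431 27.787 0.000
      vertex 28.000 14.000 0.000
    endloop
  endfacet
  facet normal 0.0000 0.0000 -1.0000
    outer loop
      vertex 0.844 18.788 0.000
      vertex 7.000 26.124 0.000
      vertex 28.000 14.000 0.000
    endloop
  endfacet
  facet normal 0.0000 0.0000 -1.0000
    outer loop
      vertex 0.844 9.212 0.000
      vertex 0.844 18.788 0.000
      vertex 28.000 14.000 0.000
    endloop
  endfacet
  facet normal 0.0000 0.0000 -1.0000
    outer loop
      vertex 7.000 1.876 0.000
      vertex 0.844 9.212 0.000
      vertex 28.000 14.000 0.000
    endloop
  endfacet
  facet normal 0.0000 0.0000 -1.0000
    outer loop
      vertex 16.431 0.213 0.000
      vertex 7.000 1.876 0.000
      vertex 28.000 14.000 0.000
    endloop
  endfacet
  facet normal 0.0000 0.0000 -1.0000
    outer loop
      vertex 24.725 5.001 0.000
      vertex 16.431 0.213 0.000
      vertex 28.000 14.000 0.000
    endloop
  endfacet
  facet normal 0.0000 0.0000 1.0000
    outer loop
      vertex 28.000 14.000 7.000
      vertex 24.725 22.999 7.000
      vertex 16.431 27.787 7.000
    endloop
  endfacet
  facet normal 0.0000 0.0000 1.0000
    outer loop
      vertex 28.000 14.000 7.000
      vertex 16.431 27.787 7.000
      vertex 7.000 26.124 7.000
    endloop
  endfacet
  facet normal 0.0000 0.0000 1.0000
    outer loop
      vertex 28.000 14.000 7.000
      vertex 7.000 26.124 7.000
      vertex 0.844 18.788 7.000
    endloop
  endfacet
  facet normal 0.0000 0.0000 1.0000
    outer loop
      vertex 28.000 14.000 7.000
      vertex 0.844 18.788 7.000
      vertex 0.844 9.212 7.000
    endloop
  endfacet
  facet normal 0.0000 0.0000 1.0000
    outer loop
      vertex 28.000 14.000 7.000
      vertex 0.844 9.212 7.000
      vertex 7.000 1.876 7.000
    endloop
  endfacet
  facet normal 0.0000 0.0000 1.0000
    outer loop
      vertex 28.000 14.000 7.000
      vertex 7.000 1.876 7.000
      vertex 16.431 0.213 7.000
    endloop
  endfacet
  facet normal 0.0000 0.0000 1.0000
    outer loop
      vertex 28.000 14.000 7.000
      vertex 16.431 0.213 7.000
      vertex 24.725 5.001 7.000
    endloop
  endfacet
  facet normal 0.9397 0.3420 0.0000
    outer loop
      vertex 28.000 14.000 0.000
      vertex 24.725 22.999 0.000
      vertex 24.725 22.999 7.000
    endloop
  endfacet
  facet normal 0.9397 0.3420 0.0000
    outer loop
      vertex 28.000 14.000 0.000
      vertex 24.725 22.999 7.000
      vertex 28.000 14.000 7.000
    endloop
  endfacet
  facet normal 0.5000 0.8660 0.0000
    outer loop
      vertex 24.725 22.999 0.000
      vertex 16.431 27.787 0.000
      vertex 16.431 27.787 7.000
    endloop
  endfacet
  facet normal 0.5000 0.8660 0.0000
    outer loop
      vertex 24.725 22.999 0.000
      vertex 16.431 27.787 7.000
      vertex 24.725 22.999 7.000
    endloop
  endfacet
  facet normal -0.1737 0.9848 0.0000
    outer loop
      vertex 16.431 27.787 0.000
      vertex 7.000 26.124 0.000
      vertex 7.000 26.124 7.000
    endloop
  endfacet
  facet normal -0.1737 0.9848 0.0000
    outer loop
      vertex 16.431 27.787 0.000
      vertex 7.000 26.124 7.000
      vertex 16.431 27.787 7.000
    endloop
  endfacet
  facet normal -0.7660 0.6428 0.0000
    outer loop
      vertex 7.000 26.124 0.000
      vertex 0.844 18.788 0.000
      vertex 0.844 18.788 7.000
    endloop
  endfacet
  facet normal -0.7660 0.6428 0.0000
    outer loop
      vertex 7.000 26.124 0.000
      vertex 0.844 18.788 7.000
      vertex 7.000 26.124 7.000
    endloop
  endfacet
  facet normal -1.0000 0.0000 0.0000
    outer loop
      vertex 0.844 18.788 0.000
      vertex 0.844 9.212 0.000
      vertex 0.844 9.212 7.000
    endloop
  endfacet
  facet normal -1.0000 0.0000 0.0000
    outer loop
      vertex 0.844 18.788 0.000
      vertex 0.844 9.212 7.000
      vertex 0.844 18.788 7.000
    endloop
  endfacet
  facet normal -0.7660 -0.6428 0.0000
    outer loop
      vertex 0.844 9.212 0.000
      vertex 7.000 1.876 0.000
      vertex 7.000 1.876 7.000
    endloop
  endfacet
  facet normal -0.7660 -0.6428 0.0000
    outer loop
      vertex 0.844 9.212 0.000
      vertex 7.000 1.876 7.000
      vertex 0.844 9.212 7.000
    endloop
  endfacet
  facet normal -0.1737 -0.9848 0.0000
    outer loop
      vertex 7.000 1.876 0.000
      vertex 16.431 0.213 0.000
      vertex 16.431 0.213 7.000
    endloop
  endfacet
  facet normal -0.1737 -0.9848 0.0000
    outer loop
      vertex 7.000 1.876 0.000
      vertex 16.431 0.213 7.000
      vertex 7.000 1.876 7.000
    endloop
  endfacet
  facet normal 0.5000 -0.8660 0.0000
    outer loop
      vertex 16.431 0.213 0.000
      vertex 24.725 5.001 0.000
      vertex 24.725 5.001 7.000
    endloop
  endfacet
  facet normal 0.5000 -0.8660 0.0000
    outer loop
      vertex 16.431 0.213 0.000
      vertex 24.725 5.001 7.000
      vertex 16.431 0.213 7.000
    endloop
  endfacet
  facet normal 0.9397 -0.3420 0.0000
    outer loop
      vertex 24.725 5.001 0.000
      vertex 28.000 14.000 0.000
      vertex 28.000 14.000 7.000
    endloop
  endfacet
  facet normal 0.9397 -0.3420 0.0000
    outer loop
      vertex 24.725 5.001 0.000
      vertex 28.000 14.000 7.000
      vertex 24.725 5.001 7.000
    endloop
  endfacet
endsolid part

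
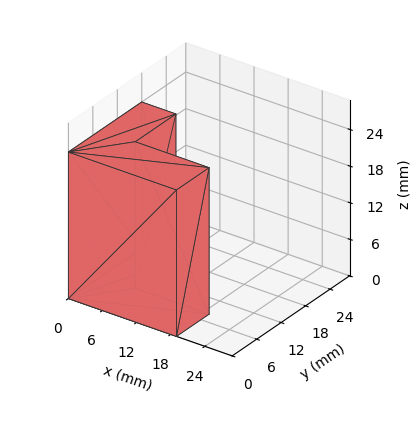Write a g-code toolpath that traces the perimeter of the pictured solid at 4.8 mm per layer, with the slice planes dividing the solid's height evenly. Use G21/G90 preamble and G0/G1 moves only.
Reading the render: the shape is an L-shaped prism: outer 19 × 18 mm, arm thicknesses ≈ 8 mm (horizontal) and 6 mm (vertical), extruded 24 mm in z (dimensions read to the nearest mm from the axis ticks). For the g-code, the solid's height is divided into equal slices at the stated Δz and each level perimeter traced with G1 moves after a G0 lift.

; perimeter-only toolpath
G21 ; units = mm
G90 ; absolute positioning
G28 ; home
; layer 1
G0 Z4.8
G0 X0.0 Y0.0
G1 X19.0 Y0.0
G1 X19.0 Y8.0
G1 X6.0 Y8.0
G1 X6.0 Y18.0
G1 X0.0 Y18.0
G1 X0.0 Y0.0
; layer 2
G0 Z9.6
G0 X0.0 Y0.0
G1 X19.0 Y0.0
G1 X19.0 Y8.0
G1 X6.0 Y8.0
G1 X6.0 Y18.0
G1 X0.0 Y18.0
G1 X0.0 Y0.0
; layer 3
G0 Z14.4
G0 X0.0 Y0.0
G1 X19.0 Y0.0
G1 X19.0 Y8.0
G1 X6.0 Y8.0
G1 X6.0 Y18.0
G1 X0.0 Y18.0
G1 X0.0 Y0.0
; layer 4
G0 Z19.2
G0 X0.0 Y0.0
G1 X19.0 Y0.0
G1 X19.0 Y8.0
G1 X6.0 Y8.0
G1 X6.0 Y18.0
G1 X0.0 Y18.0
G1 X0.0 Y0.0
; layer 5
G0 Z24.0
G0 X0.0 Y0.0
G1 X19.0 Y0.0
G1 X19.0 Y8.0
G1 X6.0 Y8.0
G1 X6.0 Y18.0
G1 X0.0 Y18.0
G1 X0.0 Y0.0
M2 ; end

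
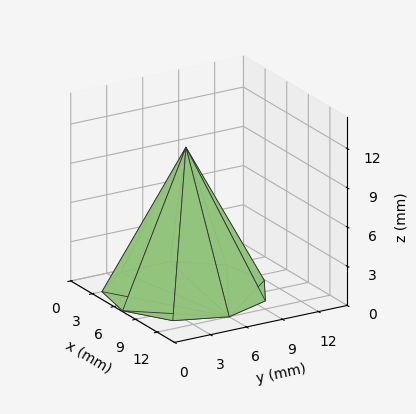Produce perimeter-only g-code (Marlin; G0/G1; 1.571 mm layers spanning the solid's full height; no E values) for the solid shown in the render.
Reading the render: the shape is a regular 9-sided pyramid, base circumscribed radius ≈ 6 mm, apex at z ≈ 11 mm (dimensions read to the nearest mm from the axis ticks). For the g-code, the solid's height is divided into equal slices at the stated Δz and each level perimeter traced with G1 moves after a G0 lift.

; perimeter-only toolpath
G21 ; units = mm
G90 ; absolute positioning
G28 ; home
; layer 1
G0 Z1.571
G0 X11.143 Y6.000
G1 X9.939 Y9.306
G1 X6.893 Y11.065
G1 X3.429 Y10.454
G1 X1.167 Y7.759
G1 X1.167 Y4.241
G1 X3.429 Y1.546
G1 X6.893 Y0.935
G1 X9.939 Y2.694
G1 X11.143 Y6.000
; layer 2
G0 Z3.143
G0 X10.286 Y6.000
G1 X9.283 Y8.755
G1 X6.744 Y10.221
G1 X3.857 Y9.711
G1 X1.973 Y7.466
G1 X1.973 Y4.534
G1 X3.857 Y2.289
G1 X6.744 Y1.779
G1 X9.283 Y3.245
G1 X10.286 Y6.000
; layer 3
G0 Z4.714
G0 X9.429 Y6.000
G1 X8.626 Y8.204
G1 X6.595 Y9.377
G1 X4.286 Y8.969
G1 X2.778 Y7.173
G1 X2.778 Y4.827
G1 X4.286 Y3.031
G1 X6.595 Y2.623
G1 X8.626 Y3.796
G1 X9.429 Y6.000
; layer 4
G0 Z6.286
G0 X8.571 Y6.000
G1 X7.970 Y7.653
G1 X6.447 Y8.532
G1 X4.714 Y8.227
G1 X3.584 Y6.879
G1 X3.584 Y5.121
G1 X4.714 Y3.773
G1 X6.447 Y3.468
G1 X7.970 Y4.347
G1 X8.571 Y6.000
; layer 5
G0 Z7.857
G0 X7.714 Y6.000
G1 X7.313 Y7.102
G1 X6.298 Y7.688
G1 X5.143 Y7.485
G1 X4.389 Y6.586
G1 X4.389 Y5.414
G1 X5.143 Y4.515
G1 X6.298 Y4.312
G1 X7.313 Y4.898
G1 X7.714 Y6.000
; layer 6
G0 Z9.429
G0 X6.857 Y6.000
G1 X6.657 Y6.551
G1 X6.149 Y6.844
G1 X5.571 Y6.742
G1 X5.195 Y6.293
G1 X5.195 Y5.707
G1 X5.571 Y5.258
G1 X6.149 Y5.156
G1 X6.657 Y5.449
G1 X6.857 Y6.000
M2 ; end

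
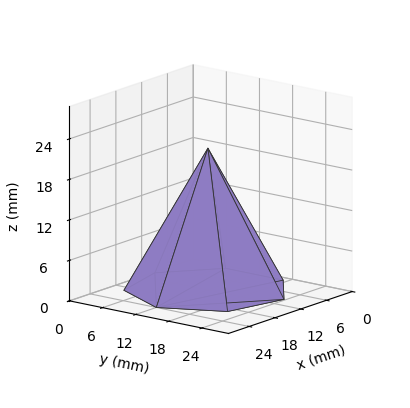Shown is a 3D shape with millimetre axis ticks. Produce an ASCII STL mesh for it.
Reading the render: the shape is a regular 7-sided pyramid, base circumscribed radius ≈ 12 mm, apex at z ≈ 21 mm (dimensions read to the nearest mm from the axis ticks). For the STL, each face is triangulated and given an outward normal.

solid part
  facet normal 0.0000 0.0000 -1.0000
    outer loop
      vertex 9.330 23.699 0.000
      vertex 19.482 21.382 0.000
      vertex 24.000 12.000 0.000
    endloop
  endfacet
  facet normal 0.0000 0.0000 -1.0000
    outer loop
      vertex 1.188 17.207 0.000
      vertex 9.330 23.699 0.000
      vertex 24.000 12.000 0.000
    endloop
  endfacet
  facet normal 0.0000 0.0000 -1.0000
    outer loop
      vertex 1.188 6.793 0.000
      vertex 1.188 17.207 0.000
      vertex 24.000 12.000 0.000
    endloop
  endfacet
  facet normal 0.0000 0.0000 -1.0000
    outer loop
      vertex 9.330 0.301 0.000
      vertex 1.188 6.793 0.000
      vertex 24.000 12.000 0.000
    endloop
  endfacet
  facet normal 0.0000 0.0000 -1.0000
    outer loop
      vertex 19.482 2.618 0.000
      vertex 9.330 0.301 0.000
      vertex 24.000 12.000 0.000
    endloop
  endfacet
  facet normal 0.8010 0.3858 0.4577
    outer loop
      vertex 24.000 12.000 0.000
      vertex 19.482 21.382 0.000
      vertex 12.000 12.000 21.000
    endloop
  endfacet
  facet normal 0.1978 0.8668 0.4577
    outer loop
      vertex 19.482 21.382 0.000
      vertex 9.330 23.699 0.000
      vertex 12.000 12.000 21.000
    endloop
  endfacet
  facet normal -0.5543 0.6952 0.4577
    outer loop
      vertex 9.330 23.699 0.000
      vertex 1.188 17.207 0.000
      vertex 12.000 12.000 21.000
    endloop
  endfacet
  facet normal -0.8891 0.0000 0.4577
    outer loop
      vertex 1.188 17.207 0.000
      vertex 1.188 6.793 0.000
      vertex 12.000 12.000 21.000
    endloop
  endfacet
  facet normal -0.5543 -0.6952 0.4577
    outer loop
      vertex 1.188 6.793 0.000
      vertex 9.330 0.301 0.000
      vertex 12.000 12.000 21.000
    endloop
  endfacet
  facet normal 0.1978 -0.8668 0.4577
    outer loop
      vertex 9.330 0.301 0.000
      vertex 19.482 2.618 0.000
      vertex 12.000 12.000 21.000
    endloop
  endfacet
  facet normal 0.8010 -0.3858 0.4577
    outer loop
      vertex 19.482 2.618 0.000
      vertex 24.000 12.000 0.000
      vertex 12.000 12.000 21.000
    endloop
  endfacet
endsolid part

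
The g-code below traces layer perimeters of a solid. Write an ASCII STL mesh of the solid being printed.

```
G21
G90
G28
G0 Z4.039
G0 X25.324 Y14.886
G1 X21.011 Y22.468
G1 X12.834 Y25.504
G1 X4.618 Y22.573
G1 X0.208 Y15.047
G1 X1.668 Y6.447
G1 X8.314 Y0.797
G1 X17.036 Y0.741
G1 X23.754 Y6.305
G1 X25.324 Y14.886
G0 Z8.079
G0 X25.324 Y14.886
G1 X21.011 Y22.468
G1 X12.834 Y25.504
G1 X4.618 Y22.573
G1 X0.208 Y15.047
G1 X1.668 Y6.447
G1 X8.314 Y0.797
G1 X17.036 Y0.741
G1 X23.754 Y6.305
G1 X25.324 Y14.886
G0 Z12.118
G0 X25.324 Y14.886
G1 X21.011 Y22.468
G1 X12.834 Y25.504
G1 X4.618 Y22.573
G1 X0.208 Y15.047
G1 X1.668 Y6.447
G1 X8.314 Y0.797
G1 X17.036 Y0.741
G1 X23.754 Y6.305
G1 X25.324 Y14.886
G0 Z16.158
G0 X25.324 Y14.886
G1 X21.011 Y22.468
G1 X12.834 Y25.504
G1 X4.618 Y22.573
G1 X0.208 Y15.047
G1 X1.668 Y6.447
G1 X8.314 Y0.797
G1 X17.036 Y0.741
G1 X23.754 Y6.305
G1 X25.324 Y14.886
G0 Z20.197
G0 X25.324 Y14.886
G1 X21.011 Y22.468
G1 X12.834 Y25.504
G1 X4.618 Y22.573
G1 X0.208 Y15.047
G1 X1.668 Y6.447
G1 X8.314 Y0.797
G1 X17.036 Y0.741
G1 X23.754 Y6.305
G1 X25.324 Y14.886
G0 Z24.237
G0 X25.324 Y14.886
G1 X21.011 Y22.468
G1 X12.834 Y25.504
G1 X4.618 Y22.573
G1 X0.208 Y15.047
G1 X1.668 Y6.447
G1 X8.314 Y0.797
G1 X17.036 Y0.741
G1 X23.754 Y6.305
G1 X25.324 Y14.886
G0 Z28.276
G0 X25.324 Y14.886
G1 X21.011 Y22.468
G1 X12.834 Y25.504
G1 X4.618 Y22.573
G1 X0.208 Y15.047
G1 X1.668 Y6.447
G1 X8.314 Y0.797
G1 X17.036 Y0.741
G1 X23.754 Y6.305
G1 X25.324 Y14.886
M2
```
solid part
  facet normal 0.0000 0.0000 -1.0000
    outer loop
      vertex 12.834 25.504 0.000
      vertex 21.011 22.468 0.000
      vertex 25.324 14.886 0.000
    endloop
  endfacet
  facet normal 0.0000 0.0000 -1.0000
    outer loop
      vertex 4.618 22.573 0.000
      vertex 12.834 25.504 0.000
      vertex 25.324 14.886 0.000
    endloop
  endfacet
  facet normal 0.0000 0.0000 -1.0000
    outer loop
      vertex 0.208 15.047 0.000
      vertex 4.618 22.573 0.000
      vertex 25.324 14.886 0.000
    endloop
  endfacet
  facet normal 0.0000 0.0000 -1.0000
    outer loop
      vertex 1.668 6.447 0.000
      vertex 0.208 15.047 0.000
      vertex 25.324 14.886 0.000
    endloop
  endfacet
  facet normal 0.0000 0.0000 -1.0000
    outer loop
      vertex 8.314 0.797 0.000
      vertex 1.668 6.447 0.000
      vertex 25.324 14.886 0.000
    endloop
  endfacet
  facet normal 0.0000 0.0000 -1.0000
    outer loop
      vertex 17.036 0.741 0.000
      vertex 8.314 0.797 0.000
      vertex 25.324 14.886 0.000
    endloop
  endfacet
  facet normal 0.0000 0.0000 -1.0000
    outer loop
      vertex 23.754 6.305 0.000
      vertex 17.036 0.741 0.000
      vertex 25.324 14.886 0.000
    endloop
  endfacet
  facet normal 0.0000 0.0000 1.0000
    outer loop
      vertex 25.324 14.886 28.276
      vertex 21.011 22.468 28.276
      vertex 12.834 25.504 28.276
    endloop
  endfacet
  facet normal 0.0000 0.0000 1.0000
    outer loop
      vertex 25.324 14.886 28.276
      vertex 12.834 25.504 28.276
      vertex 4.618 22.573 28.276
    endloop
  endfacet
  facet normal 0.0000 0.0000 1.0000
    outer loop
      vertex 25.324 14.886 28.276
      vertex 4.618 22.573 28.276
      vertex 0.208 15.047 28.276
    endloop
  endfacet
  facet normal 0.0000 0.0000 1.0000
    outer loop
      vertex 25.324 14.886 28.276
      vertex 0.208 15.047 28.276
      vertex 1.668 6.447 28.276
    endloop
  endfacet
  facet normal 0.0000 0.0000 1.0000
    outer loop
      vertex 25.324 14.886 28.276
      vertex 1.668 6.447 28.276
      vertex 8.314 0.797 28.276
    endloop
  endfacet
  facet normal 0.0000 0.0000 1.0000
    outer loop
      vertex 25.324 14.886 28.276
      vertex 8.314 0.797 28.276
      vertex 17.036 0.741 28.276
    endloop
  endfacet
  facet normal 0.0000 0.0000 1.0000
    outer loop
      vertex 25.324 14.886 28.276
      vertex 17.036 0.741 28.276
      vertex 23.754 6.305 28.276
    endloop
  endfacet
  facet normal 0.8692 0.4944 0.0000
    outer loop
      vertex 25.324 14.886 0.000
      vertex 21.011 22.468 0.000
      vertex 21.011 22.468 28.276
    endloop
  endfacet
  facet normal 0.8692 0.4944 0.0000
    outer loop
      vertex 25.324 14.886 0.000
      vertex 21.011 22.468 28.276
      vertex 25.324 14.886 28.276
    endloop
  endfacet
  facet normal 0.3481 0.9375 0.0000
    outer loop
      vertex 21.011 22.468 0.000
      vertex 12.834 25.504 0.000
      vertex 12.834 25.504 28.276
    endloop
  endfacet
  facet normal 0.3481 0.9375 0.0000
    outer loop
      vertex 21.011 22.468 0.000
      vertex 12.834 25.504 28.276
      vertex 21.011 22.468 28.276
    endloop
  endfacet
  facet normal -0.3360 0.9419 0.0000
    outer loop
      vertex 12.834 25.504 0.000
      vertex 4.618 22.573 0.000
      vertex 4.618 22.573 28.276
    endloop
  endfacet
  facet normal -0.3360 0.9419 0.0000
    outer loop
      vertex 12.834 25.504 0.000
      vertex 4.618 22.573 28.276
      vertex 12.834 25.504 28.276
    endloop
  endfacet
  facet normal -0.8628 0.5056 0.0000
    outer loop
      vertex 4.618 22.573 0.000
      vertex 0.208 15.047 0.000
      vertex 0.208 15.047 28.276
    endloop
  endfacet
  facet normal -0.8628 0.5056 0.0000
    outer loop
      vertex 4.618 22.573 0.000
      vertex 0.208 15.047 28.276
      vertex 4.618 22.573 28.276
    endloop
  endfacet
  facet normal -0.9859 -0.1674 0.0000
    outer loop
      vertex 0.208 15.047 0.000
      vertex 1.668 6.447 0.000
      vertex 1.668 6.447 28.276
    endloop
  endfacet
  facet normal -0.9859 -0.1674 0.0000
    outer loop
      vertex 0.208 15.047 0.000
      vertex 1.668 6.447 28.276
      vertex 0.208 15.047 28.276
    endloop
  endfacet
  facet normal -0.6477 -0.7619 0.0000
    outer loop
      vertex 1.668 6.447 0.000
      vertex 8.314 0.797 0.000
      vertex 8.314 0.797 28.276
    endloop
  endfacet
  facet normal -0.6477 -0.7619 0.0000
    outer loop
      vertex 1.668 6.447 0.000
      vertex 8.314 0.797 28.276
      vertex 1.668 6.447 28.276
    endloop
  endfacet
  facet normal -0.0064 -1.0000 0.0000
    outer loop
      vertex 8.314 0.797 0.000
      vertex 17.036 0.741 0.000
      vertex 17.036 0.741 28.276
    endloop
  endfacet
  facet normal -0.0064 -1.0000 0.0000
    outer loop
      vertex 8.314 0.797 0.000
      vertex 17.036 0.741 28.276
      vertex 8.314 0.797 28.276
    endloop
  endfacet
  facet normal 0.6379 -0.7702 0.0000
    outer loop
      vertex 17.036 0.741 0.000
      vertex 23.754 6.305 0.000
      vertex 23.754 6.305 28.276
    endloop
  endfacet
  facet normal 0.6379 -0.7702 0.0000
    outer loop
      vertex 17.036 0.741 0.000
      vertex 23.754 6.305 28.276
      vertex 17.036 0.741 28.276
    endloop
  endfacet
  facet normal 0.9837 -0.1800 0.0000
    outer loop
      vertex 23.754 6.305 0.000
      vertex 25.324 14.886 0.000
      vertex 25.324 14.886 28.276
    endloop
  endfacet
  facet normal 0.9837 -0.1800 0.0000
    outer loop
      vertex 23.754 6.305 0.000
      vertex 25.324 14.886 28.276
      vertex 23.754 6.305 28.276
    endloop
  endfacet
endsolid part

The G0 Z moves step by Δz≈4.039 mm. Every layer's G1 loop is the same polygon, so the solid is a straight extrusion of it from z=0 to z≈28.3. Closing with flat bottom and top caps and triangulating gives 32 facets — a regular 9-sided prism (a cylinder approximated with 9 flat sides), circumscribed radius ≈ 12.8 mm, height ≈ 28.3 mm.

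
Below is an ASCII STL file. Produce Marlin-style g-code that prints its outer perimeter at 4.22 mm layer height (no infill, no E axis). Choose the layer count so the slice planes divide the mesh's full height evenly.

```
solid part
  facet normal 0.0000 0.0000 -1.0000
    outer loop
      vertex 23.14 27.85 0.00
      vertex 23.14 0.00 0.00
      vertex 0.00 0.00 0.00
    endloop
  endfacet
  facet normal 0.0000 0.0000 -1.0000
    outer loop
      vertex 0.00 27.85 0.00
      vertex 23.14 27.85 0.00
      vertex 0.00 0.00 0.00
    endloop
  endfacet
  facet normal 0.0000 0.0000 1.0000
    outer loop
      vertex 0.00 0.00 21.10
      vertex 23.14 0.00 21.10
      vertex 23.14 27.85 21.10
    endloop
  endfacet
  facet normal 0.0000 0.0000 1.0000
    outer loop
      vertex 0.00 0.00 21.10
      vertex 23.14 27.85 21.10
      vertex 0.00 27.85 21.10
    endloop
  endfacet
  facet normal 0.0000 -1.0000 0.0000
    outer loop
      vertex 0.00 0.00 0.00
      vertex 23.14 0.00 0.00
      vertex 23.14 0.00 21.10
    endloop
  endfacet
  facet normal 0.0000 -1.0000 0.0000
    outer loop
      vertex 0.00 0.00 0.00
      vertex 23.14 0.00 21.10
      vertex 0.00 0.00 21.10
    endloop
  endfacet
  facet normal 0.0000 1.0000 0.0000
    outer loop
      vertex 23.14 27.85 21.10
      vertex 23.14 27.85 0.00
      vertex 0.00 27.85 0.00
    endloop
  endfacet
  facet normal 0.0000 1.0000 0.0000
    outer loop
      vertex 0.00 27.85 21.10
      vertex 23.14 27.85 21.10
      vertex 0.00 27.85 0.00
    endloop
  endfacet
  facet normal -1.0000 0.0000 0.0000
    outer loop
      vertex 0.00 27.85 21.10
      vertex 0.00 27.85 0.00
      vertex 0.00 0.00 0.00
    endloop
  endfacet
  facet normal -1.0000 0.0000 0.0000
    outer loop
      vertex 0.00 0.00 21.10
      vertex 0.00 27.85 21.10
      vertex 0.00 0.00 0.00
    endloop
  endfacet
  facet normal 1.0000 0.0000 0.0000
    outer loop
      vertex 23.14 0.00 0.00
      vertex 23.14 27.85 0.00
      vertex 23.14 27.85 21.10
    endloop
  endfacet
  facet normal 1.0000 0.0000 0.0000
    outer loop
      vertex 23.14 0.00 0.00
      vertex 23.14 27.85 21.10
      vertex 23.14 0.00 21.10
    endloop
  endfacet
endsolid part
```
; perimeter-only toolpath
G21 ; units = mm
G90 ; absolute positioning
G28 ; home
; layer 1
G0 Z4.22
G0 X0.00 Y0.00
G1 X23.14 Y0.00
G1 X23.14 Y27.85
G1 X0.00 Y27.85
G1 X0.00 Y0.00
; layer 2
G0 Z8.44
G0 X0.00 Y0.00
G1 X23.14 Y0.00
G1 X23.14 Y27.85
G1 X0.00 Y27.85
G1 X0.00 Y0.00
; layer 3
G0 Z12.66
G0 X0.00 Y0.00
G1 X23.14 Y0.00
G1 X23.14 Y27.85
G1 X0.00 Y27.85
G1 X0.00 Y0.00
; layer 4
G0 Z16.88
G0 X0.00 Y0.00
G1 X23.14 Y0.00
G1 X23.14 Y27.85
G1 X0.00 Y27.85
G1 X0.00 Y0.00
; layer 5
G0 Z21.10
G0 X0.00 Y0.00
G1 X23.14 Y0.00
G1 X23.14 Y27.85
G1 X0.00 Y27.85
G1 X0.00 Y0.00
M2 ; end

The solid is a rectangular box, roughly 23.1 × 27.9 mm footprint and 21.1 mm tall. Slicing at Δz = 4.22 mm — 5 equal slices spanning the solid's height, so layer i sits at z = i·h/5 — gives 5 non-empty perimeters. Each is a 4-segment closed polygon; G0 lifts to the layer z and rapids to the start vertex, then G1 traces the edges.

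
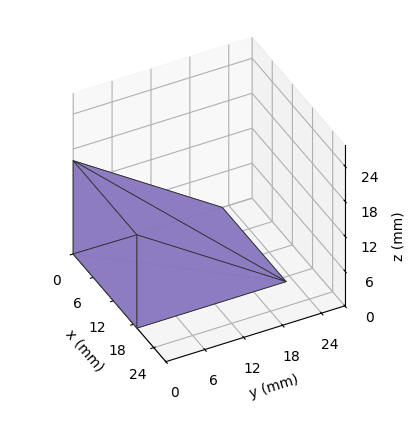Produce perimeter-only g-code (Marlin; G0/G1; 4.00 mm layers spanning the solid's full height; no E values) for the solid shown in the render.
Reading the render: the shape is a wedge (ramp): 19 × 23 mm base, rising to 16 mm along the y=0 edge and sloping linearly to z=0 at y=23 (dimensions read to the nearest mm from the axis ticks). For the g-code, the solid's height is divided into equal slices at the stated Δz and each level perimeter traced with G1 moves after a G0 lift.

; perimeter-only toolpath
G21 ; units = mm
G90 ; absolute positioning
G28 ; home
; layer 1
G0 Z4.00
G0 X0.00 Y0.00
G1 X19.00 Y0.00
G1 X19.00 Y17.25
G1 X0.00 Y17.25
G1 X0.00 Y0.00
; layer 2
G0 Z8.00
G0 X0.00 Y0.00
G1 X19.00 Y0.00
G1 X19.00 Y11.50
G1 X0.00 Y11.50
G1 X0.00 Y0.00
; layer 3
G0 Z12.00
G0 X0.00 Y0.00
G1 X19.00 Y0.00
G1 X19.00 Y5.75
G1 X0.00 Y5.75
G1 X0.00 Y0.00
M2 ; end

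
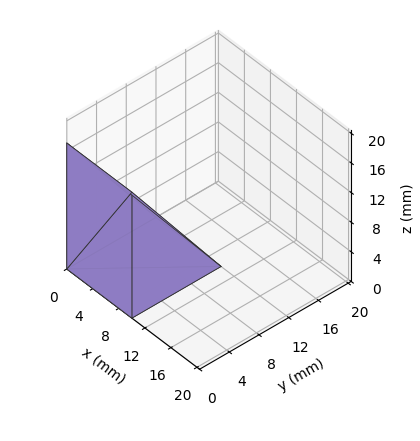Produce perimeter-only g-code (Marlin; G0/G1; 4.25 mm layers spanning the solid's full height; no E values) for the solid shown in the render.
Reading the render: the shape is a wedge (ramp): 10 × 12 mm base, rising to 17 mm along the y=0 edge and sloping linearly to z=0 at y=12 (dimensions read to the nearest mm from the axis ticks). For the g-code, the solid's height is divided into equal slices at the stated Δz and each level perimeter traced with G1 moves after a G0 lift.

; perimeter-only toolpath
G21 ; units = mm
G90 ; absolute positioning
G28 ; home
; layer 1
G0 Z4.25
G0 X0.00 Y0.00
G1 X10.00 Y0.00
G1 X10.00 Y9.00
G1 X0.00 Y9.00
G1 X0.00 Y0.00
; layer 2
G0 Z8.50
G0 X0.00 Y0.00
G1 X10.00 Y0.00
G1 X10.00 Y6.00
G1 X0.00 Y6.00
G1 X0.00 Y0.00
; layer 3
G0 Z12.75
G0 X0.00 Y0.00
G1 X10.00 Y0.00
G1 X10.00 Y3.00
G1 X0.00 Y3.00
G1 X0.00 Y0.00
M2 ; end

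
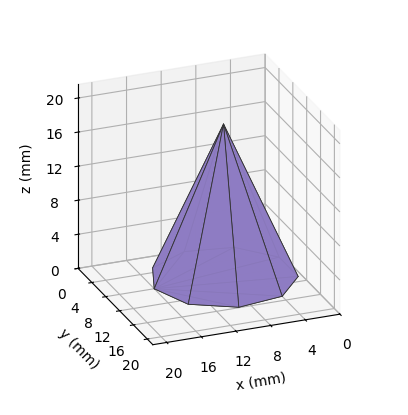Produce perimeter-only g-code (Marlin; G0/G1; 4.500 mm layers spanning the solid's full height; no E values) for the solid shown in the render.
Reading the render: the shape is a regular 9-sided pyramid, base circumscribed radius ≈ 8 mm, apex at z ≈ 18 mm (dimensions read to the nearest mm from the axis ticks). For the g-code, the solid's height is divided into equal slices at the stated Δz and each level perimeter traced with G1 moves after a G0 lift.

; perimeter-only toolpath
G21 ; units = mm
G90 ; absolute positioning
G28 ; home
; layer 1
G0 Z4.500
G0 X14.000 Y8.000
G1 X12.596 Y11.857
G1 X9.042 Y13.909
G1 X5.000 Y13.196
G1 X2.361 Y10.052
G1 X2.361 Y5.948
G1 X5.000 Y2.804
G1 X9.042 Y2.091
G1 X12.596 Y4.143
G1 X14.000 Y8.000
; layer 2
G0 Z9.000
G0 X12.000 Y8.000
G1 X11.064 Y10.571
G1 X8.694 Y11.939
G1 X6.000 Y11.464
G1 X4.241 Y9.368
G1 X4.241 Y6.632
G1 X6.000 Y4.536
G1 X8.694 Y4.061
G1 X11.064 Y5.429
G1 X12.000 Y8.000
; layer 3
G0 Z13.500
G0 X10.000 Y8.000
G1 X9.532 Y9.285
G1 X8.347 Y9.970
G1 X7.000 Y9.732
G1 X6.120 Y8.684
G1 X6.120 Y7.316
G1 X7.000 Y6.268
G1 X8.347 Y6.030
G1 X9.532 Y6.715
G1 X10.000 Y8.000
M2 ; end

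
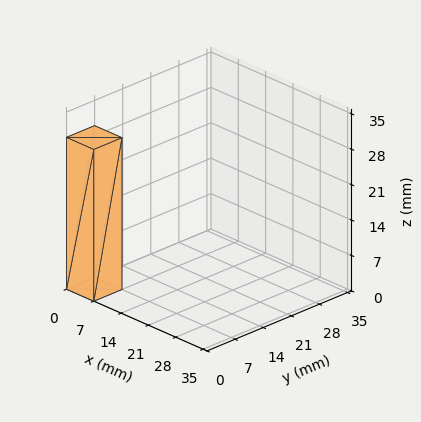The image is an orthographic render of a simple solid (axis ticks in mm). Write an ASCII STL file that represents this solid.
Reading the render: the shape is a rectangular box, roughly 7 × 7 mm footprint and 30 mm tall (dimensions read to the nearest mm from the axis ticks). For the STL, each face is triangulated and given an outward normal.

solid part
  facet normal 0.0000 0.0000 -1.0000
    outer loop
      vertex 7.000 7.000 0.000
      vertex 7.000 0.000 0.000
      vertex 0.000 0.000 0.000
    endloop
  endfacet
  facet normal 0.0000 0.0000 -1.0000
    outer loop
      vertex 0.000 7.000 0.000
      vertex 7.000 7.000 0.000
      vertex 0.000 0.000 0.000
    endloop
  endfacet
  facet normal 0.0000 0.0000 1.0000
    outer loop
      vertex 0.000 0.000 30.000
      vertex 7.000 0.000 30.000
      vertex 7.000 7.000 30.000
    endloop
  endfacet
  facet normal 0.0000 0.0000 1.0000
    outer loop
      vertex 0.000 0.000 30.000
      vertex 7.000 7.000 30.000
      vertex 0.000 7.000 30.000
    endloop
  endfacet
  facet normal 0.0000 -1.0000 0.0000
    outer loop
      vertex 0.000 0.000 0.000
      vertex 7.000 0.000 0.000
      vertex 7.000 0.000 30.000
    endloop
  endfacet
  facet normal 0.0000 -1.0000 0.0000
    outer loop
      vertex 0.000 0.000 0.000
      vertex 7.000 0.000 30.000
      vertex 0.000 0.000 30.000
    endloop
  endfacet
  facet normal 0.0000 1.0000 0.0000
    outer loop
      vertex 7.000 7.000 30.000
      vertex 7.000 7.000 0.000
      vertex 0.000 7.000 0.000
    endloop
  endfacet
  facet normal 0.0000 1.0000 0.0000
    outer loop
      vertex 0.000 7.000 30.000
      vertex 7.000 7.000 30.000
      vertex 0.000 7.000 0.000
    endloop
  endfacet
  facet normal -1.0000 0.0000 0.0000
    outer loop
      vertex 0.000 7.000 30.000
      vertex 0.000 7.000 0.000
      vertex 0.000 0.000 0.000
    endloop
  endfacet
  facet normal -1.0000 0.0000 0.0000
    outer loop
      vertex 0.000 0.000 30.000
      vertex 0.000 7.000 30.000
      vertex 0.000 0.000 0.000
    endloop
  endfacet
  facet normal 1.0000 0.0000 0.0000
    outer loop
      vertex 7.000 0.000 0.000
      vertex 7.000 7.000 0.000
      vertex 7.000 7.000 30.000
    endloop
  endfacet
  facet normal 1.0000 0.0000 0.0000
    outer loop
      vertex 7.000 0.000 0.000
      vertex 7.000 7.000 30.000
      vertex 7.000 0.000 30.000
    endloop
  endfacet
endsolid part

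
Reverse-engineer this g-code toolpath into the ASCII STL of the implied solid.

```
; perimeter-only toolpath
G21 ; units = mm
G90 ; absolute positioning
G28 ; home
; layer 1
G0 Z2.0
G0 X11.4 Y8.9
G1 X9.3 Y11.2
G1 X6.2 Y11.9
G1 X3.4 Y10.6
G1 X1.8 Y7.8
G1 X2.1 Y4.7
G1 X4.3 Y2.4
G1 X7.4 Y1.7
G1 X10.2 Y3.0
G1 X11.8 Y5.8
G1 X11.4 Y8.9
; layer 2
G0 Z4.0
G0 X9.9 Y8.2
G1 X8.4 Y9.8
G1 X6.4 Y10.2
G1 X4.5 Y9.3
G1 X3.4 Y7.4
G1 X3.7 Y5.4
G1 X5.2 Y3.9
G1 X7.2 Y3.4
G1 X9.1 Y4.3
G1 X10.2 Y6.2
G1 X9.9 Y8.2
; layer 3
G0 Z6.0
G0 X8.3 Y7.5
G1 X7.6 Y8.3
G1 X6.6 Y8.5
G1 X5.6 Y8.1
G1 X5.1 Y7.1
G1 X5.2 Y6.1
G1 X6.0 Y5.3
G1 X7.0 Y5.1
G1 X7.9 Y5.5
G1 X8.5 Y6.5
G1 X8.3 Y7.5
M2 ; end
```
solid part
  facet normal 0.0000 0.0000 -1.0000
    outer loop
      vertex 6.0 13.6 0.0
      vertex 10.1 12.7 0.0
      vertex 13.0 9.6 0.0
    endloop
  endfacet
  facet normal 0.0000 0.0000 -1.0000
    outer loop
      vertex 2.2 11.8 0.0
      vertex 6.0 13.6 0.0
      vertex 13.0 9.6 0.0
    endloop
  endfacet
  facet normal 0.0000 0.0000 -1.0000
    outer loop
      vertex 0.1 8.1 0.0
      vertex 2.2 11.8 0.0
      vertex 13.0 9.6 0.0
    endloop
  endfacet
  facet normal 0.0000 0.0000 -1.0000
    outer loop
      vertex 0.6 4.0 0.0
      vertex 0.1 8.1 0.0
      vertex 13.0 9.6 0.0
    endloop
  endfacet
  facet normal 0.0000 0.0000 -1.0000
    outer loop
      vertex 3.5 0.9 0.0
      vertex 0.6 4.0 0.0
      vertex 13.0 9.6 0.0
    endloop
  endfacet
  facet normal 0.0000 0.0000 -1.0000
    outer loop
      vertex 7.6 0.0 0.0
      vertex 3.5 0.9 0.0
      vertex 13.0 9.6 0.0
    endloop
  endfacet
  facet normal 0.0000 0.0000 -1.0000
    outer loop
      vertex 11.4 1.8 0.0
      vertex 7.6 0.0 0.0
      vertex 13.0 9.6 0.0
    endloop
  endfacet
  facet normal 0.0000 0.0000 -1.0000
    outer loop
      vertex 13.5 5.5 0.0
      vertex 11.4 1.8 0.0
      vertex 13.0 9.6 0.0
    endloop
  endfacet
  facet normal 0.5688 0.5321 0.6271
    outer loop
      vertex 13.0 9.6 0.0
      vertex 10.1 12.7 0.0
      vertex 6.8 6.8 8.0
    endloop
  endfacet
  facet normal 0.1667 0.7594 0.6289
    outer loop
      vertex 10.1 12.7 0.0
      vertex 6.0 13.6 0.0
      vertex 6.8 6.8 8.0
    endloop
  endfacet
  facet normal -0.3325 0.7019 0.6299
    outer loop
      vertex 6.0 13.6 0.0
      vertex 2.2 11.8 0.0
      vertex 6.8 6.8 8.0
    endloop
  endfacet
  facet normal -0.6763 0.3838 0.6288
    outer loop
      vertex 2.2 11.8 0.0
      vertex 0.1 8.1 0.0
      vertex 6.8 6.8 8.0
    endloop
  endfacet
  facet normal -0.7707 -0.0940 0.6302
    outer loop
      vertex 0.1 8.1 0.0
      vertex 0.6 4.0 0.0
      vertex 6.8 6.8 8.0
    endloop
  endfacet
  facet normal -0.5688 -0.5321 0.6271
    outer loop
      vertex 0.6 4.0 0.0
      vertex 3.5 0.9 0.0
      vertex 6.8 6.8 8.0
    endloop
  endfacet
  facet normal -0.1667 -0.7594 0.6289
    outer loop
      vertex 3.5 0.9 0.0
      vertex 7.6 0.0 0.0
      vertex 6.8 6.8 8.0
    endloop
  endfacet
  facet normal 0.3325 -0.7019 0.6299
    outer loop
      vertex 7.6 0.0 0.0
      vertex 11.4 1.8 0.0
      vertex 6.8 6.8 8.0
    endloop
  endfacet
  facet normal 0.6763 -0.3838 0.6288
    outer loop
      vertex 11.4 1.8 0.0
      vertex 13.5 5.5 0.0
      vertex 6.8 6.8 8.0
    endloop
  endfacet
  facet normal 0.7707 0.0940 0.6302
    outer loop
      vertex 13.5 5.5 0.0
      vertex 13.0 9.6 0.0
      vertex 6.8 6.8 8.0
    endloop
  endfacet
endsolid part

The G0 Z moves step by Δz≈2.0 mm. The G1 loops shrink linearly with z, so the solid tapers from its base footprint up to z≈8. Closing with a flat bottom cap and the tapered top and triangulating gives 18 facets — a regular 10-sided pyramid, base circumscribed radius ≈ 6.8 mm, apex at z ≈ 8 mm.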